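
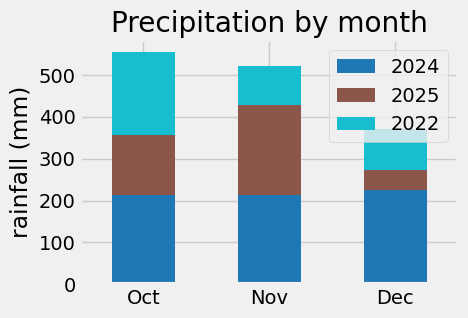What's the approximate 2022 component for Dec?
≈ 100

2022 top ≈ 350, bottom ≈ 250; segment ≈ 100.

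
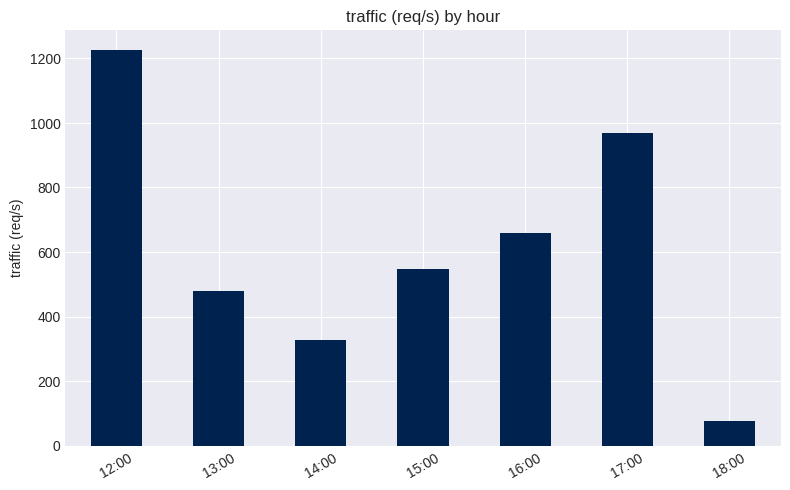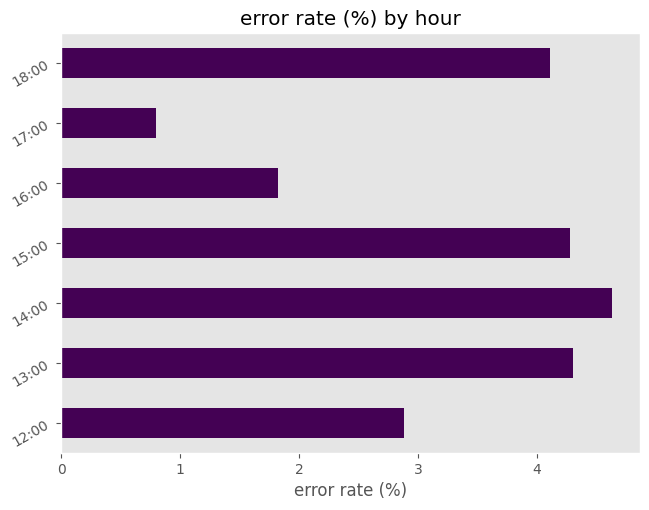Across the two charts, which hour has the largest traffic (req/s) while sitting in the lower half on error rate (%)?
12:00

Chart 2 median error rate (%) ≈ 4; below-median hours: 12:00, 16:00, 17:00. Among those, 12:00 has the highest traffic (req/s) (≈ 1200).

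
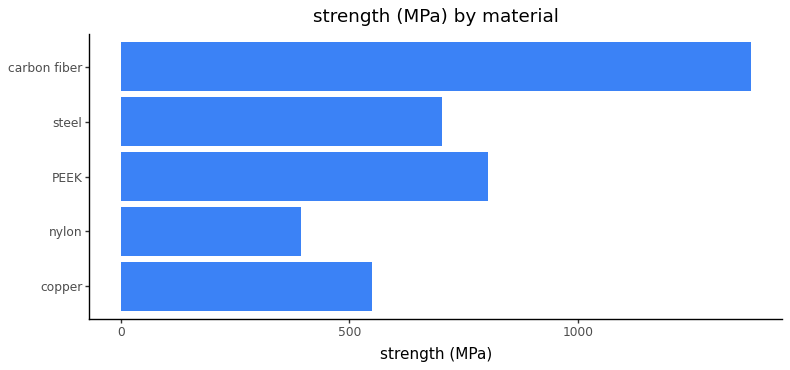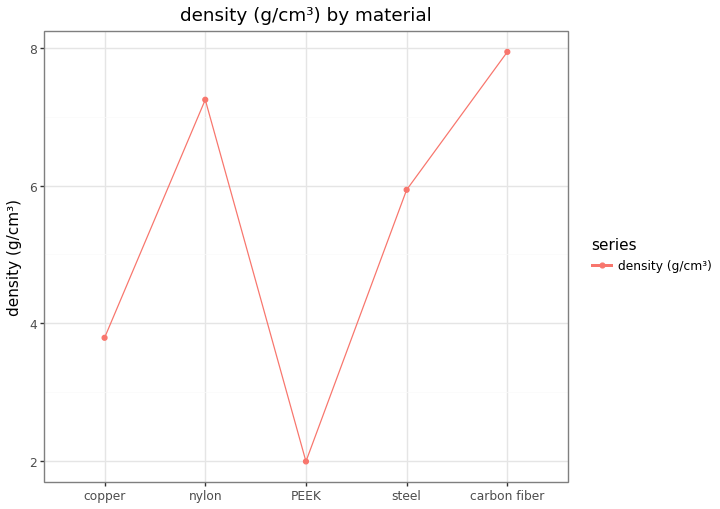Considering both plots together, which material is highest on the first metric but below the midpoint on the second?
Chart 2 median density (g/cm³) ≈ 6; below-median materials: copper, PEEK. Among those, PEEK has the highest strength (MPa) (≈ 800).

PEEK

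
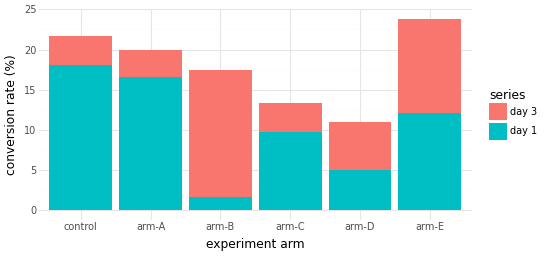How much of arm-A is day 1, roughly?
day 1 top ≈ 16, bottom ≈ 0; segment ≈ 16.

≈ 16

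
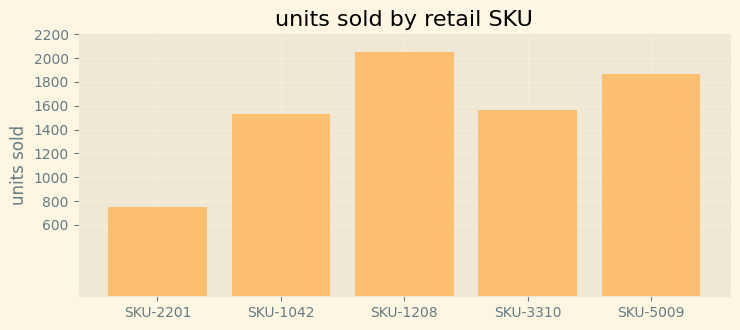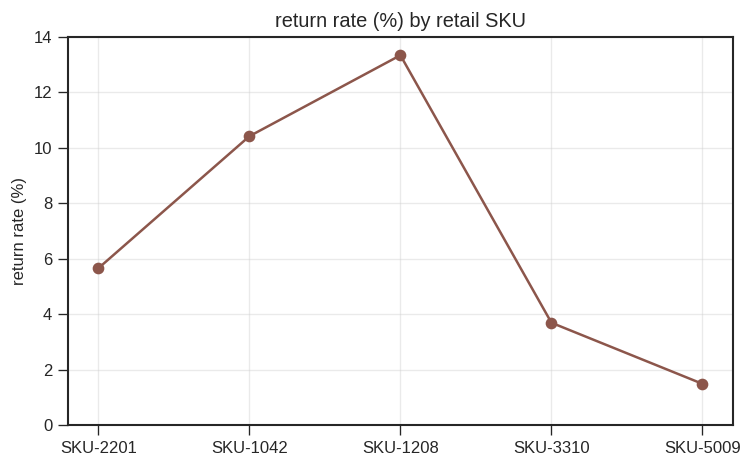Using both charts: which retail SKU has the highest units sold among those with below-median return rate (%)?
Chart 2 median return rate (%) ≈ 6; below-median retail SKUs: SKU-3310, SKU-5009. Among those, SKU-5009 has the highest units sold (≈ 1800).

SKU-5009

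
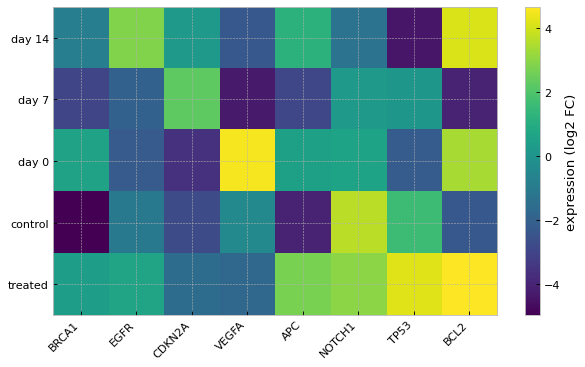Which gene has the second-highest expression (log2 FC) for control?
TP53

Top 3 for control: NOTCH1 ≈ 4, TP53 ≈ 2, VEGFA ≈ 0.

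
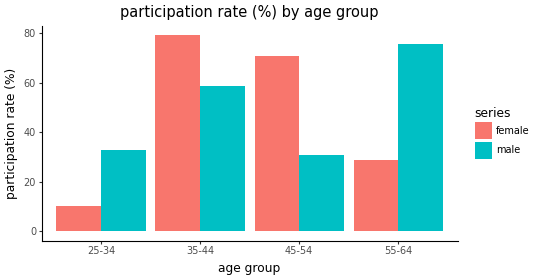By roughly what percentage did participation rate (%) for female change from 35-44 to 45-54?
35-44 ≈ 80, 45-54 ≈ 70; (70 − 80) / 80 ≈ -12.5%.

≈ -12.5%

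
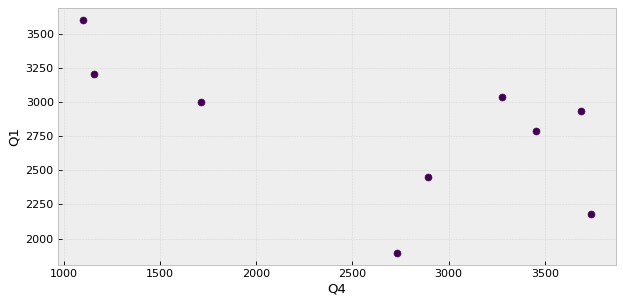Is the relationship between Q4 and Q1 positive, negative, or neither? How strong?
Points are negatively correlated; moderate (|r| ≈ 0.6).

negative, moderate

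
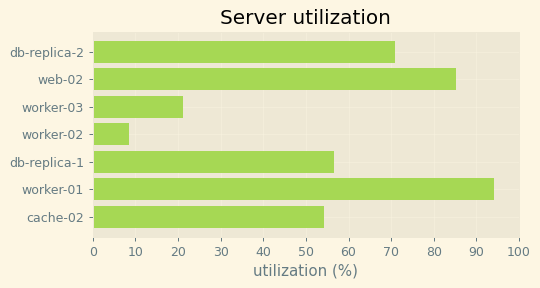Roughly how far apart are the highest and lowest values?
Max worker-01 ≈ 90, min worker-02 ≈ 10; range ≈ 80.

≈ 80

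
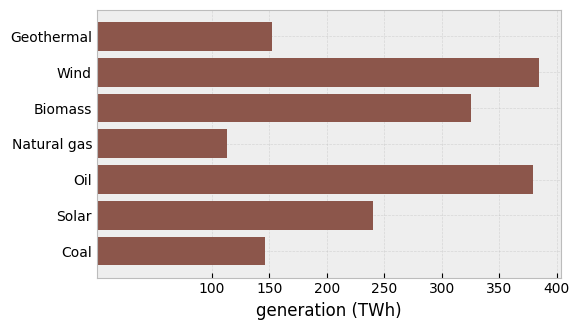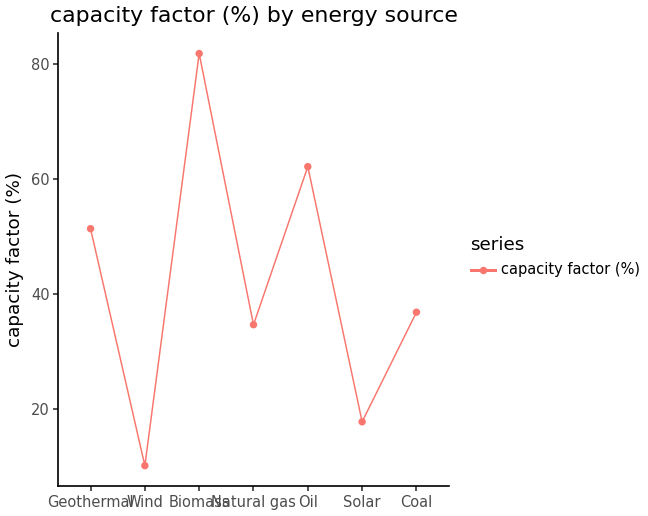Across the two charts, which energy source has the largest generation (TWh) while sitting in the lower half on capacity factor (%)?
Wind

Chart 2 median capacity factor (%) ≈ 40; below-median energy sources: Wind, Natural gas, Solar. Among those, Wind has the highest generation (TWh) (≈ 400).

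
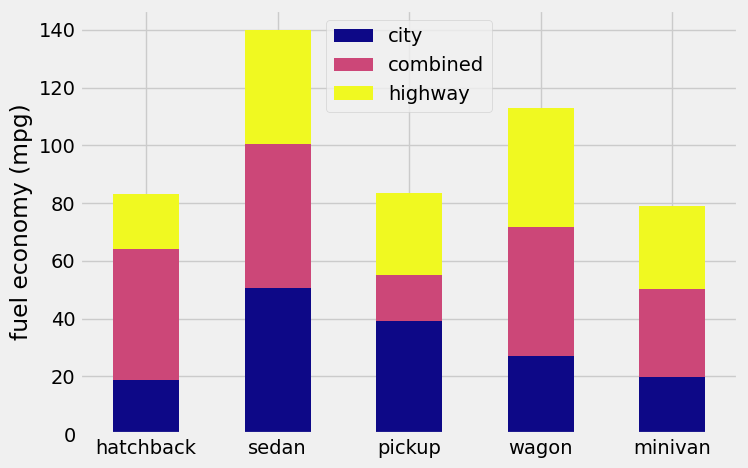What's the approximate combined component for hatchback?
combined top ≈ 60, bottom ≈ 20; segment ≈ 40.

≈ 40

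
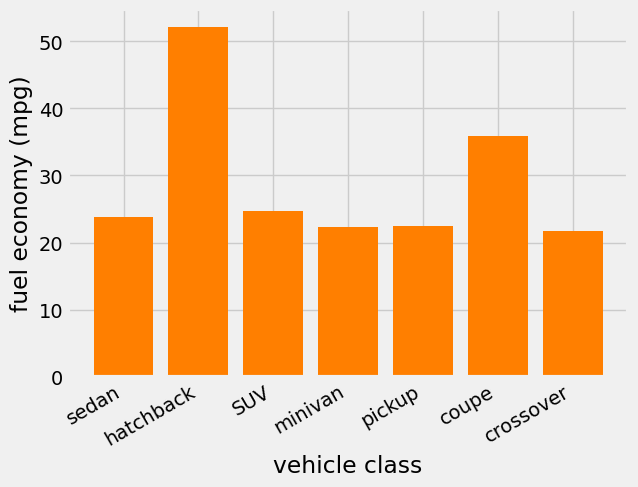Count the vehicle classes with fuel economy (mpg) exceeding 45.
Above 45: hatchback.

1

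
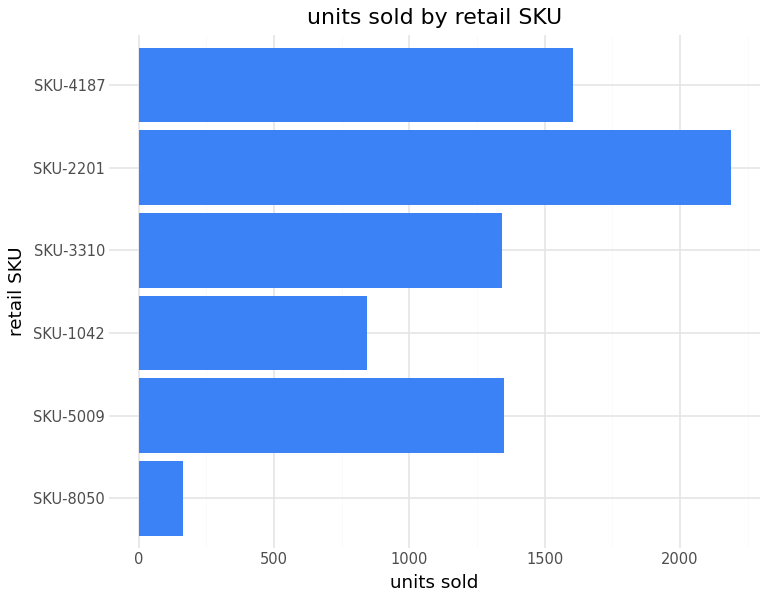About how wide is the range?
Max SKU-2201 ≈ 2200, min SKU-8050 ≈ 200; range ≈ 2000.

≈ 2000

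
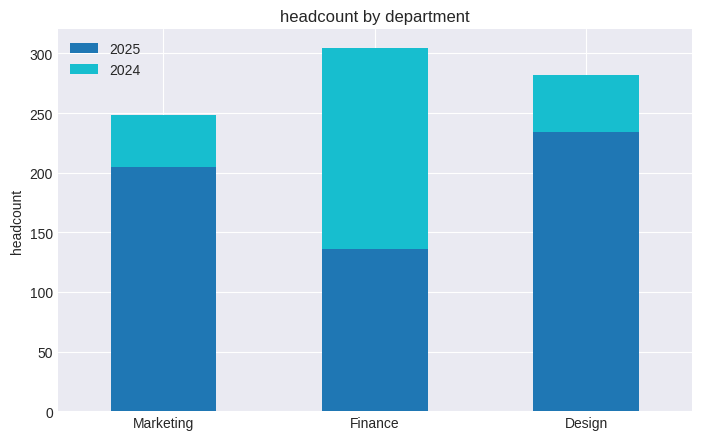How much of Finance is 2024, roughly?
2024 top ≈ 300, bottom ≈ 150; segment ≈ 150.

≈ 150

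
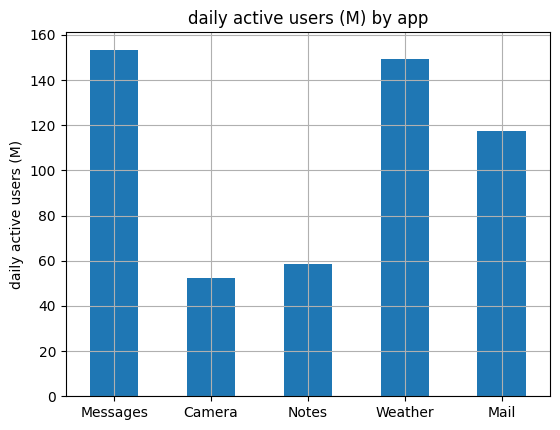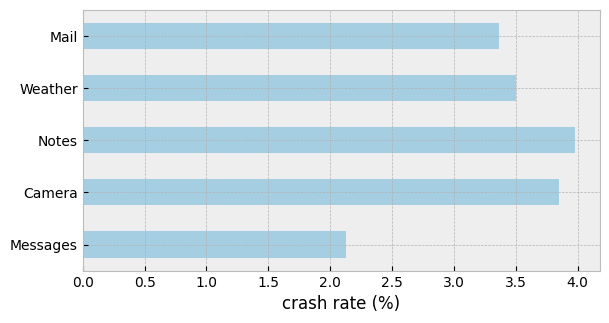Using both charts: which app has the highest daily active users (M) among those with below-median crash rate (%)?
Chart 2 median crash rate (%) ≈ 3.5; below-median apps: Messages, Mail. Among those, Messages has the highest daily active users (M) (≈ 160).

Messages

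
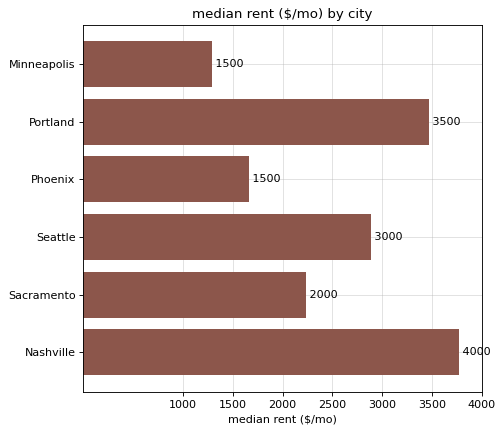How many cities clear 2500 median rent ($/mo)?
Above 2500: Portland, Seattle, Nashville.

3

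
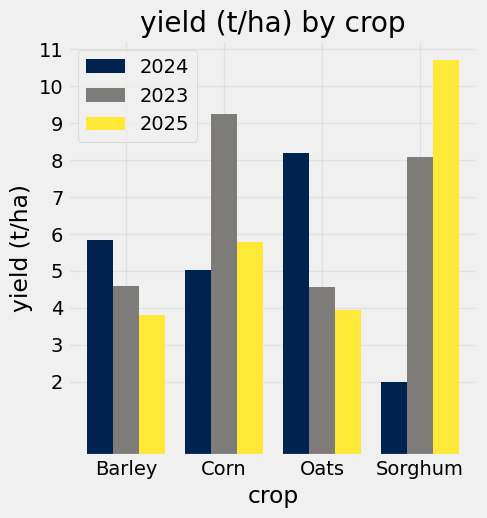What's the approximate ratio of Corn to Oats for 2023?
≈ 1.8×

Corn ≈ 9, Oats ≈ 5; 9/5 ≈ 1.8.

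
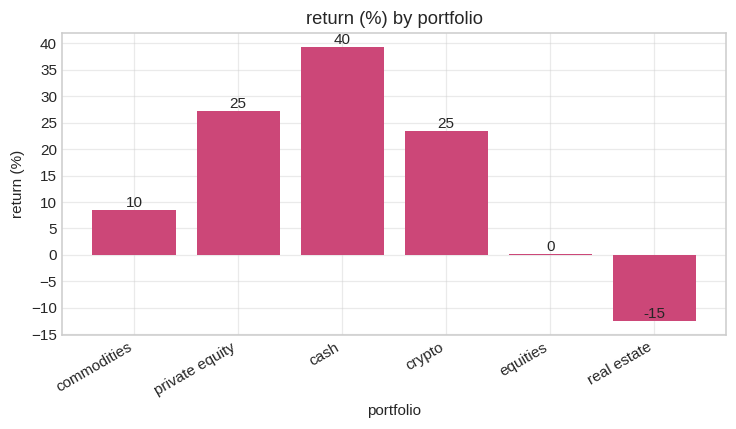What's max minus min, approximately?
Max cash ≈ 40, min real estate ≈ -15; range ≈ 55.

≈ 55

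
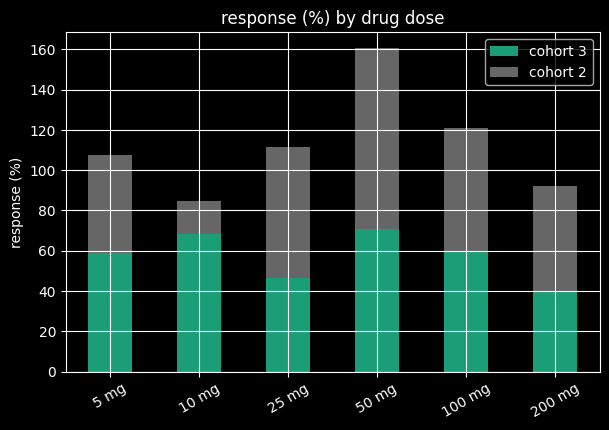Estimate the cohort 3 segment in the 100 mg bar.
≈ 60

cohort 3 top ≈ 60, bottom ≈ 0; segment ≈ 60.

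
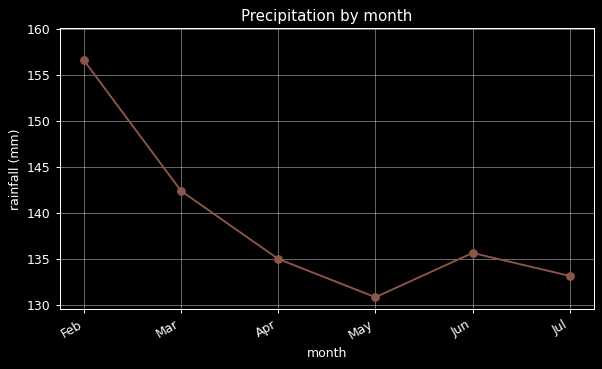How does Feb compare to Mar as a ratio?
≈ 1.11×

Feb ≈ 155, Mar ≈ 140; 155/140 ≈ 1.11.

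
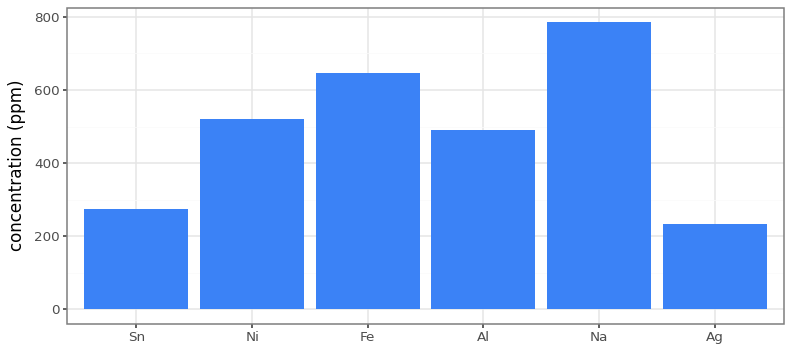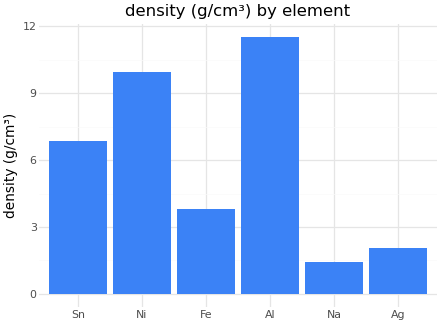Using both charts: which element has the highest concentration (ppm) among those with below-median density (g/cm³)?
Chart 2 median density (g/cm³) ≈ 6; below-median elements: Fe, Na, Ag. Among those, Na has the highest concentration (ppm) (≈ 800).

Na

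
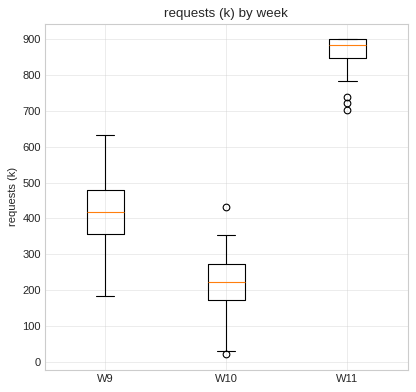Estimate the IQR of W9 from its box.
≈ 100

Q3 ≈ 500, Q1 ≈ 400; IQR ≈ 100.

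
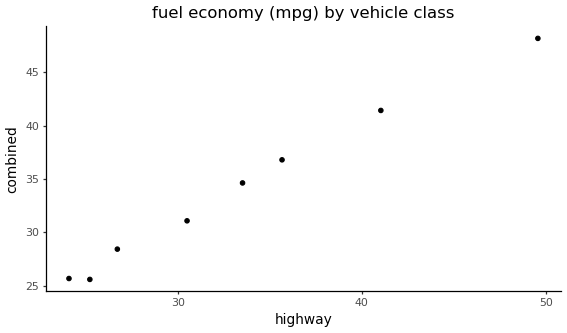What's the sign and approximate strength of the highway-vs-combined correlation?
positive, strong

Points are positively correlated; strong (|r| ≈ 1.0).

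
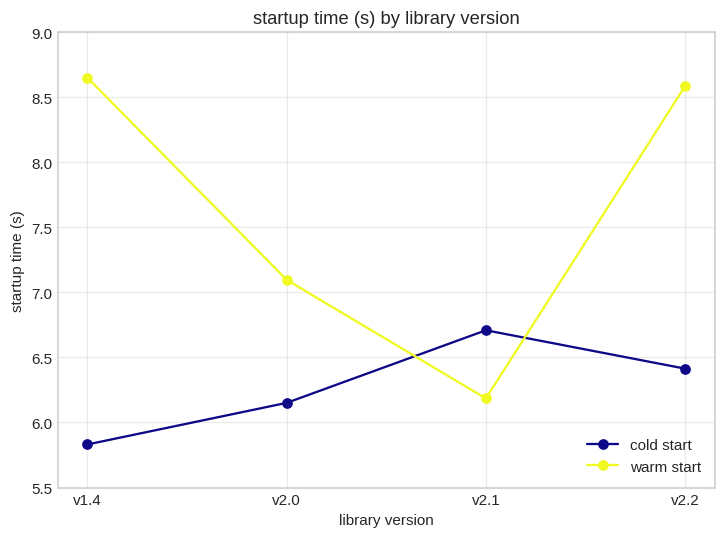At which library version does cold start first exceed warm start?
v2.0: cold start ≈ 6.0 vs warm start ≈ 7.0 (not yet); v2.1: cold start ≈ 6.5 vs warm start ≈ 6.0 (first crossover).

v2.1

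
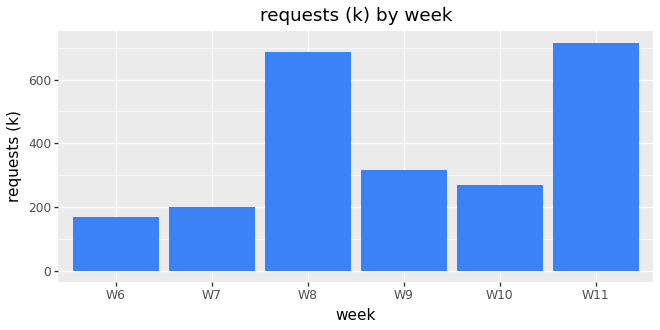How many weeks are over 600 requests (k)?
2

Above 600: W8, W11.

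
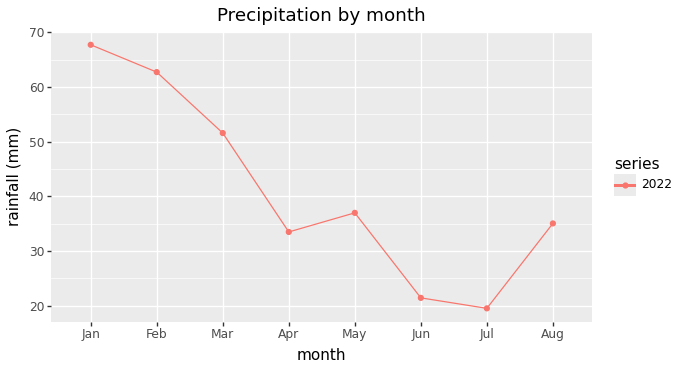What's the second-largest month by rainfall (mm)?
Top 3: Jan ≈ 70, Feb ≈ 65, Mar ≈ 50.

Feb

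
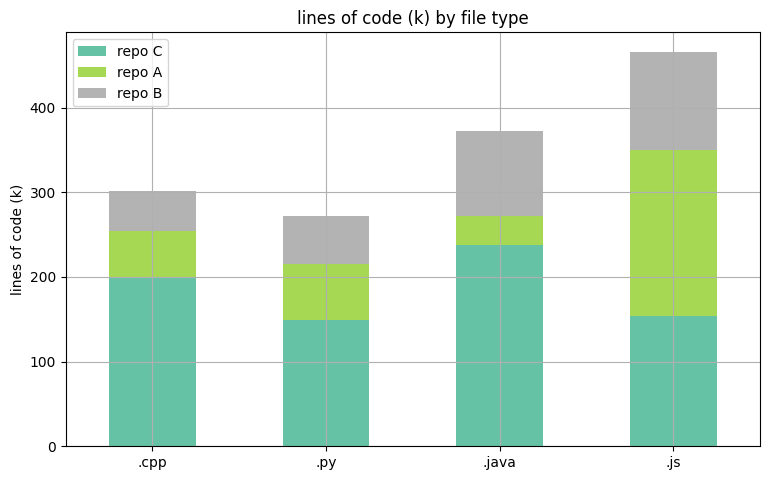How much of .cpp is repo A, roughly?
repo A top ≈ 250, bottom ≈ 200; segment ≈ 50.

≈ 50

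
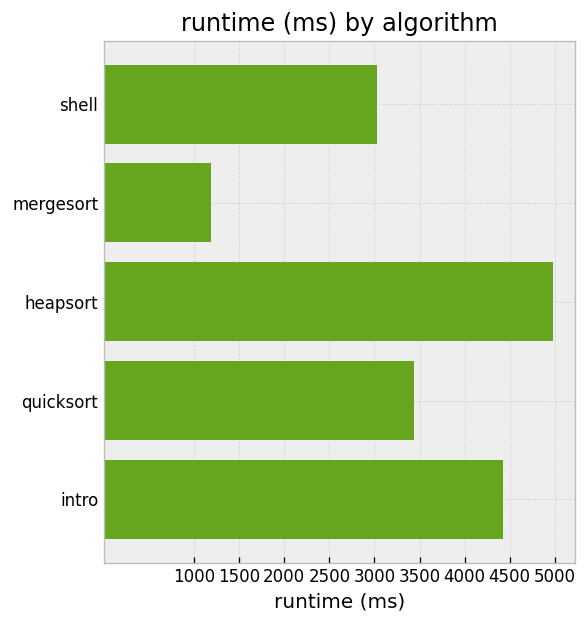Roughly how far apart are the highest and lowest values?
Max heapsort ≈ 5000, min mergesort ≈ 1000; range ≈ 4000.

≈ 4000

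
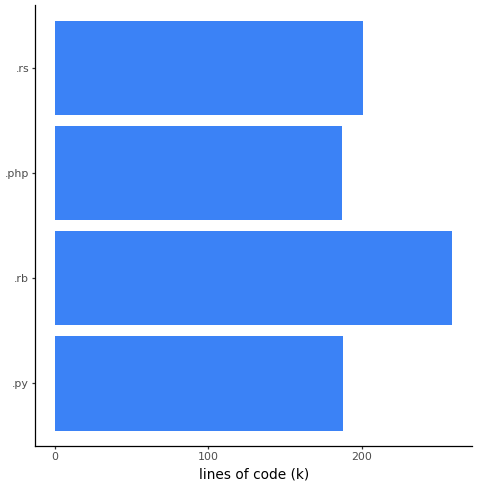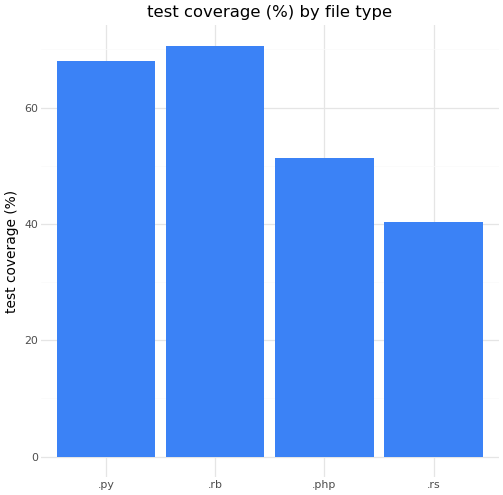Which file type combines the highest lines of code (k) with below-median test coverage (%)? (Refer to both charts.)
Chart 2 median test coverage (%) ≈ 60; below-median file types: .php, .rs. Among those, .rs has the highest lines of code (k) (≈ 200).

.rs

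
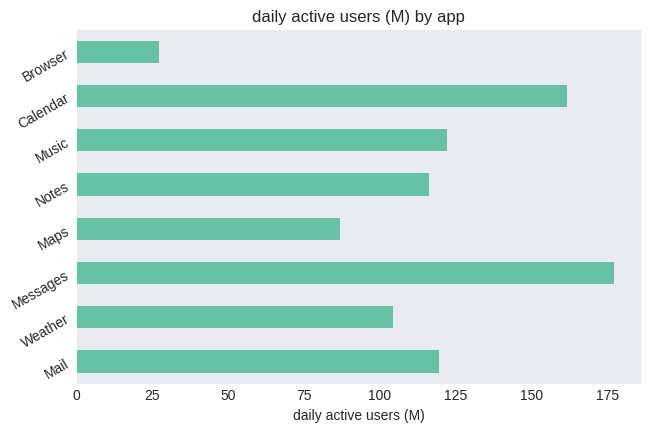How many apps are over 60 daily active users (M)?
7

Above 60: Mail, Weather, Messages, Maps, Notes, Music, Calendar.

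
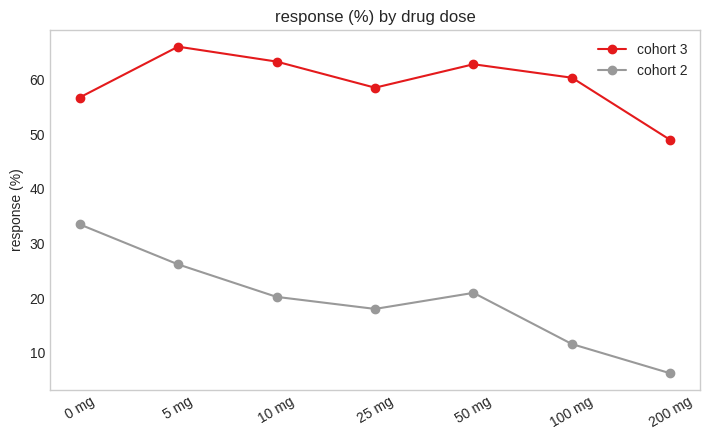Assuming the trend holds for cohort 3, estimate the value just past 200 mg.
Last three: 65, 60, 50 → slope ≈ -7.5/step → next ≈ 42.5.

≈ 42.5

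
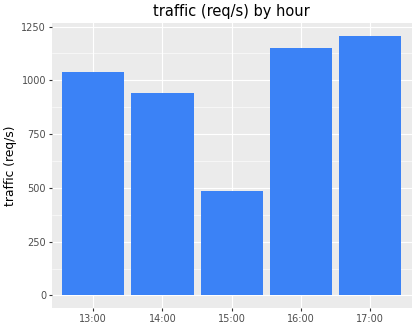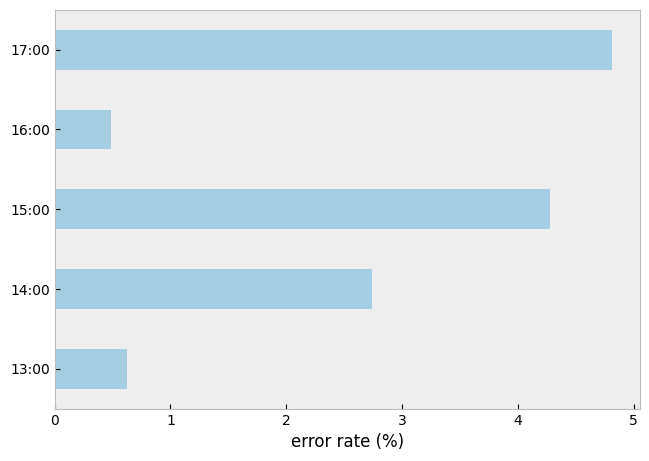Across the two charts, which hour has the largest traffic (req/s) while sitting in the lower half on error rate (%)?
Chart 2 median error rate (%) ≈ 2.5; below-median hours: 13:00, 16:00. Among those, 16:00 has the highest traffic (req/s) (≈ 1200).

16:00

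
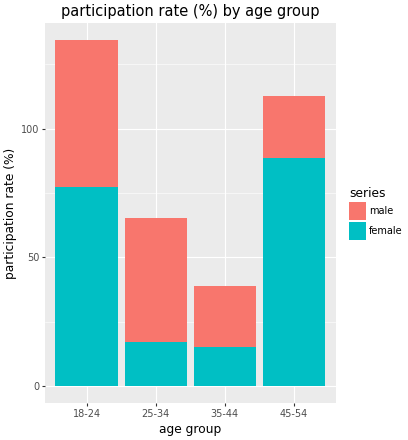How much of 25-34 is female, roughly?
female top ≈ 20, bottom ≈ 0; segment ≈ 20.

≈ 20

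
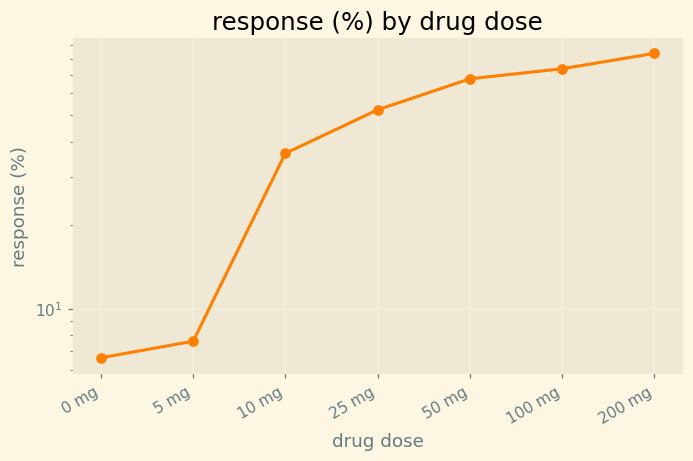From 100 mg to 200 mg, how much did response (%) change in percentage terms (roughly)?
100 mg ≈ 70, 200 mg ≈ 80; (80 − 70) / 70 ≈ +14.3%.

≈ +14.3%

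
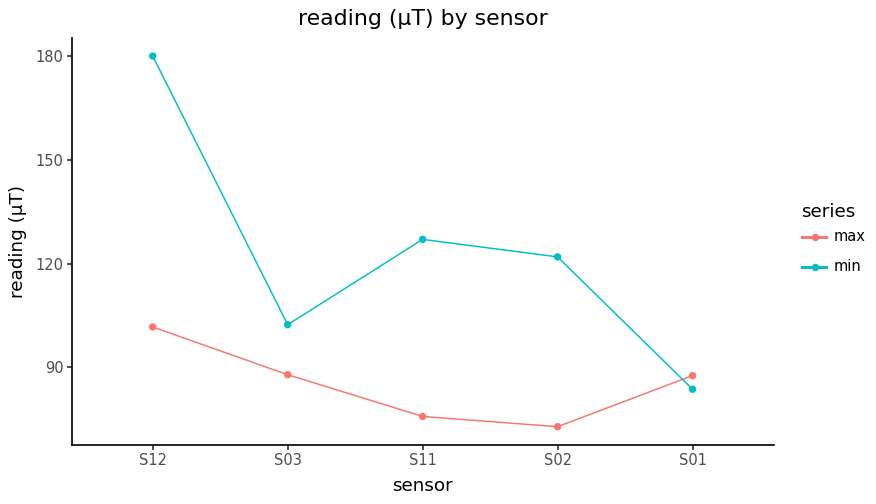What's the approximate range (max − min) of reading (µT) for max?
≈ 30

Max S12 ≈ 100, min S02 ≈ 70; range ≈ 30.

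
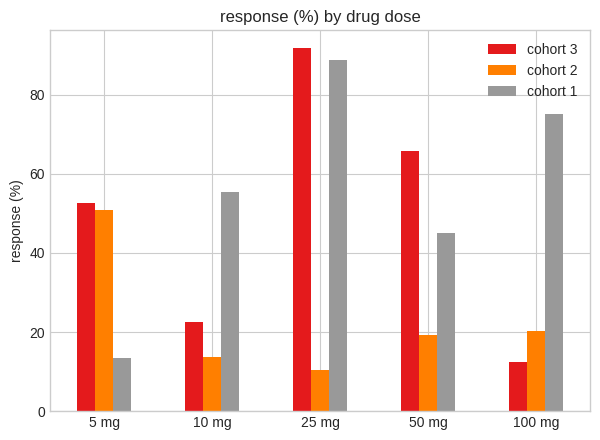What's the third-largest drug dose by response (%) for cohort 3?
Top 4 for cohort 3: 25 mg ≈ 90, 50 mg ≈ 70, 5 mg ≈ 50, 10 mg ≈ 20.

5 mg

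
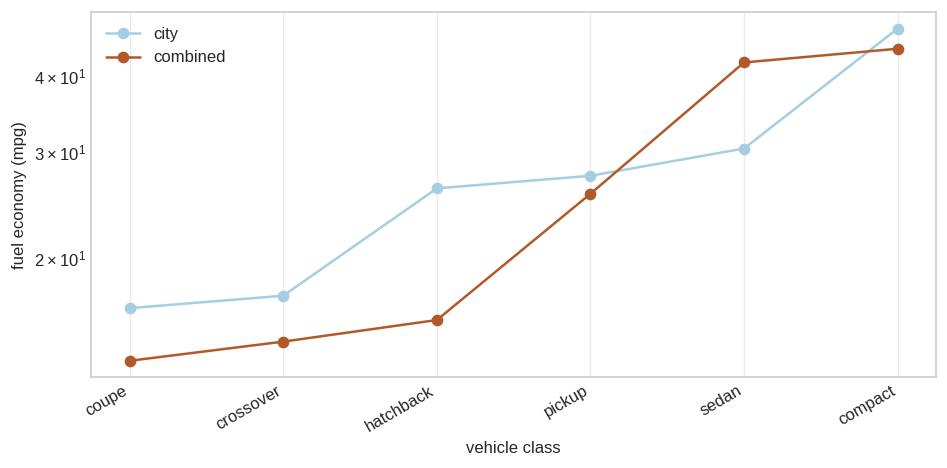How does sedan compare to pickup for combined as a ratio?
≈ 1.6×

sedan ≈ 40, pickup ≈ 25; 40/25 ≈ 1.6.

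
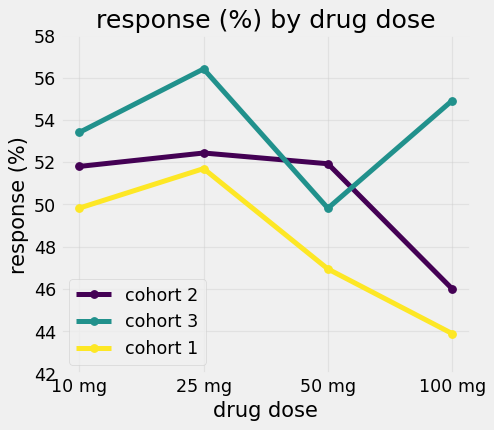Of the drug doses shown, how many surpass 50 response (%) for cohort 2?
Above 50: 10 mg, 25 mg, 50 mg.

3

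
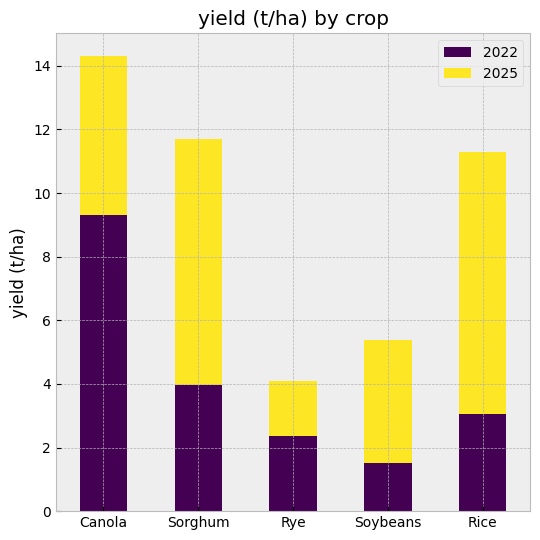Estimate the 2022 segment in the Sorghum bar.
2022 top ≈ 4, bottom ≈ 0; segment ≈ 4.

≈ 4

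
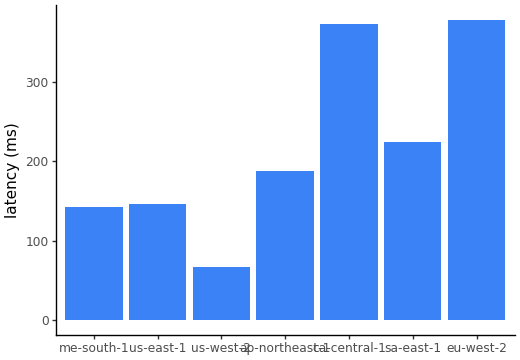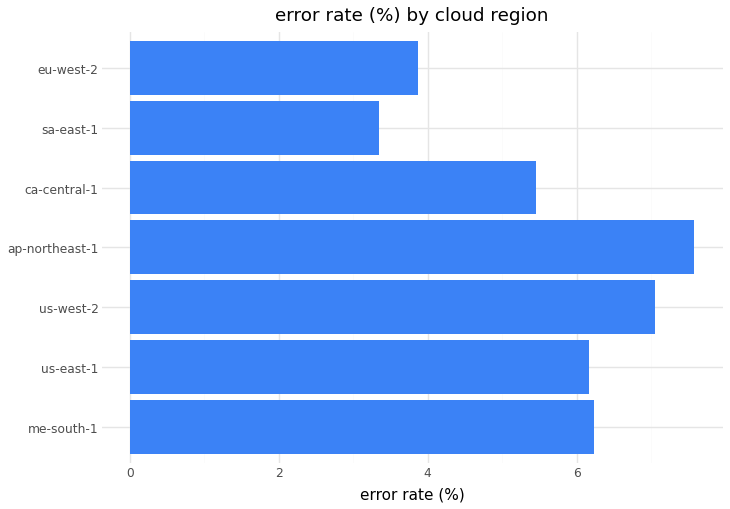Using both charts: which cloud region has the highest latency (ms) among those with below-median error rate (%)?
Chart 2 median error rate (%) ≈ 6; below-median cloud regions: ca-central-1, sa-east-1, eu-west-2. Among those, eu-west-2 has the highest latency (ms) (≈ 400).

eu-west-2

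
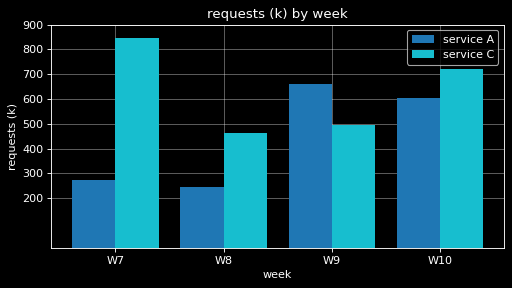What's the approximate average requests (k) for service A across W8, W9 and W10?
(200 + 700 + 600) / 3 ≈ 500.

≈ 500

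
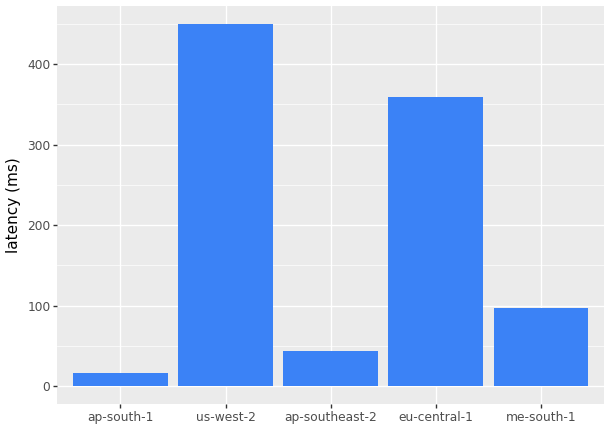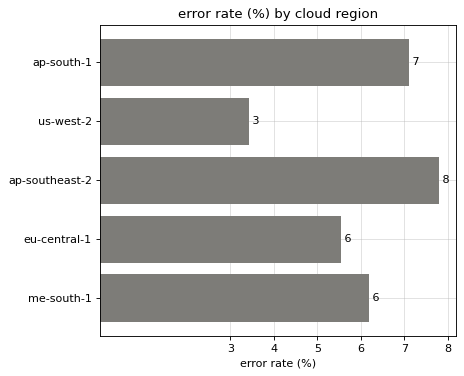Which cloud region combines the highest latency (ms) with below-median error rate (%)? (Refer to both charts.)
us-west-2

Chart 2 median error rate (%) ≈ 6; below-median cloud regions: us-west-2, eu-central-1. Among those, us-west-2 has the highest latency (ms) (≈ 450).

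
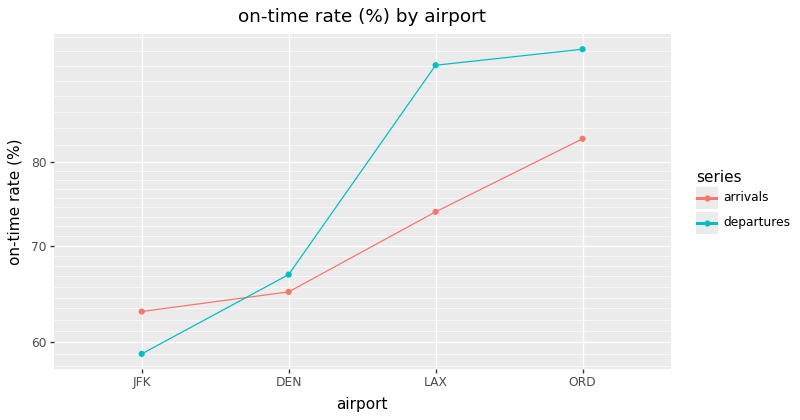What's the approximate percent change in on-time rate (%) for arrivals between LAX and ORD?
≈ +13.3%

LAX ≈ 75, ORD ≈ 85; (85 − 75) / 75 ≈ +13.3%.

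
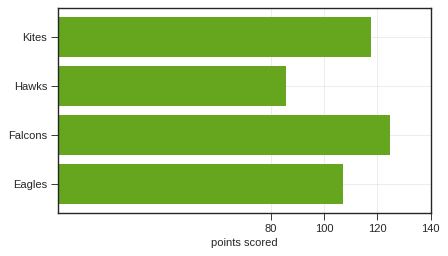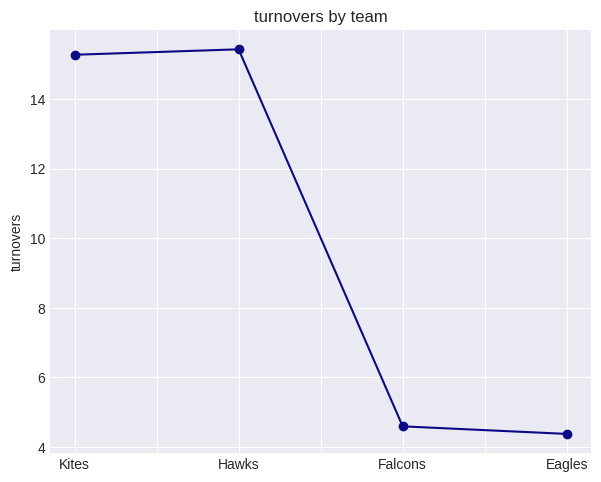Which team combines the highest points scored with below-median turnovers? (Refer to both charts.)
Chart 2 median turnovers ≈ 10; below-median teams: Falcons, Eagles. Among those, Falcons has the highest points scored (≈ 120).

Falcons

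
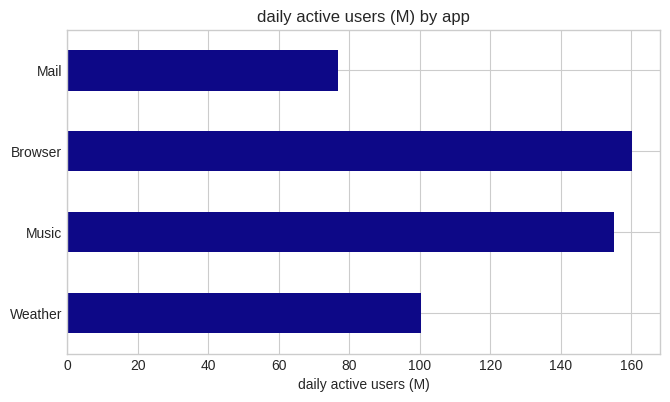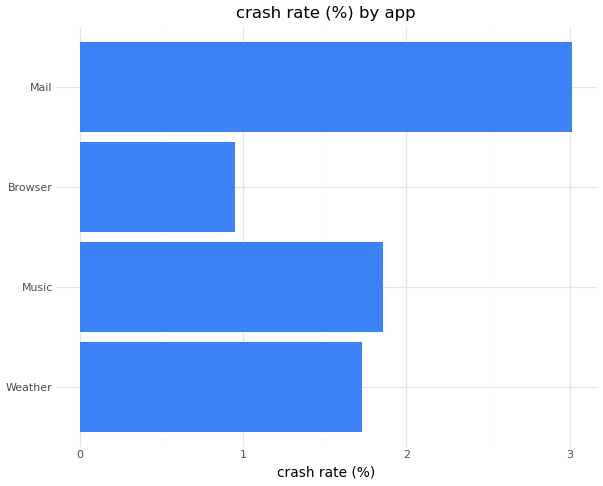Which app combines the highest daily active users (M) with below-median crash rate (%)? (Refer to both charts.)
Browser

Chart 2 median crash rate (%) ≈ 2; below-median apps: Weather, Browser. Among those, Browser has the highest daily active users (M) (≈ 160).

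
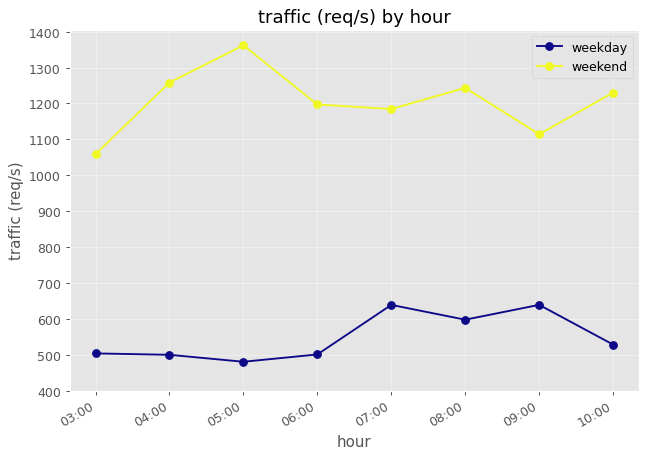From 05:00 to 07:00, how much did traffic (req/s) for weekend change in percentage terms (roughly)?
≈ -14.3%

05:00 ≈ 1400, 07:00 ≈ 1200; (1200 − 1400) / 1400 ≈ -14.3%.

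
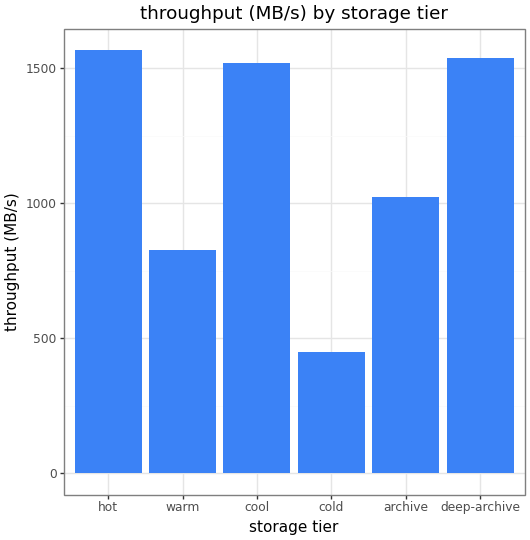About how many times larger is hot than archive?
hot ≈ 1600, archive ≈ 1000; 1600/1000 ≈ 1.6.

≈ 1.6×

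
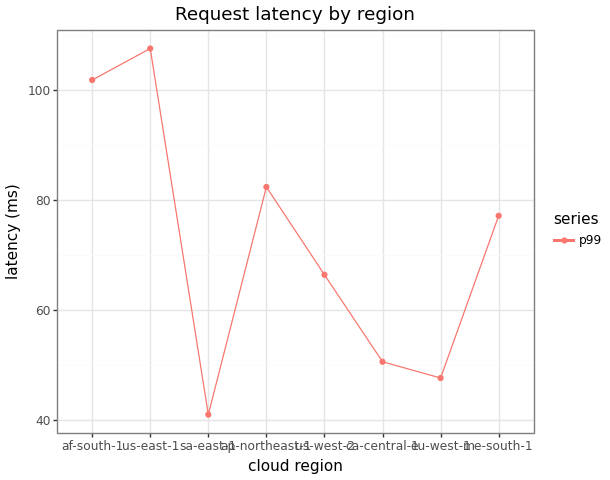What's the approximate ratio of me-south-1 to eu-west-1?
≈ 1.6×

me-south-1 ≈ 80, eu-west-1 ≈ 50; 80/50 ≈ 1.6.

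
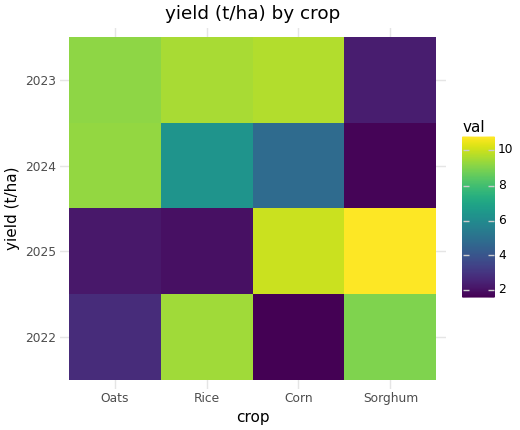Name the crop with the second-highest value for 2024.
Rice

Top 3 for 2024: Oats ≈ 9, Rice ≈ 6, Corn ≈ 5.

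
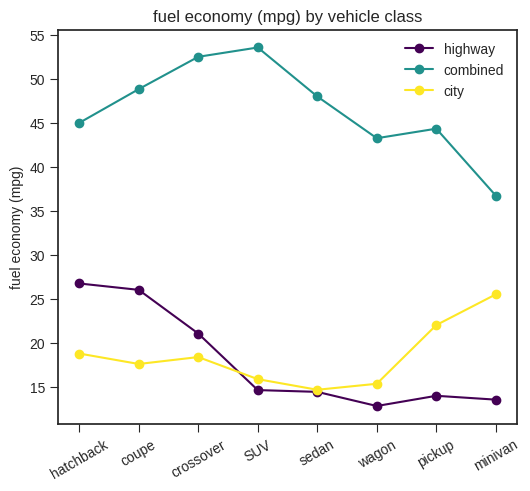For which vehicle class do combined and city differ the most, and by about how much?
SUV: combined ≈ 55, city ≈ 15 → gap ≈ 40. Next-largest (crossover) is only ≈ 30.

SUV, ≈ 40 mpg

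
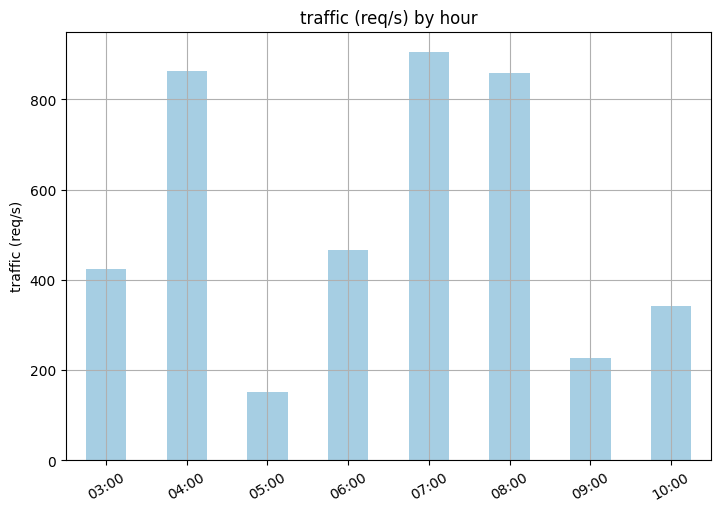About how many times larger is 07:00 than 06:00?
07:00 ≈ 900, 06:00 ≈ 500; 900/500 ≈ 1.8.

≈ 1.8×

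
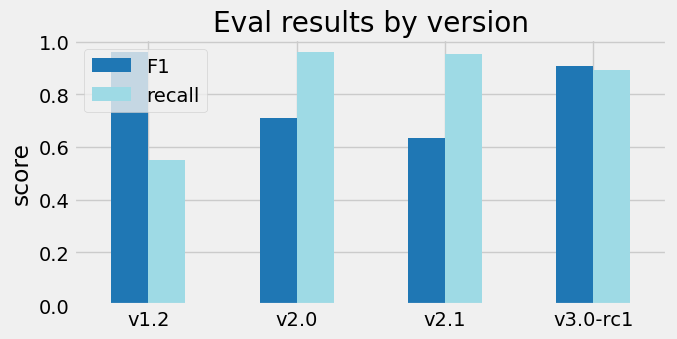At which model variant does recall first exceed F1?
v1.2: recall ≈ 0.6 vs F1 ≈ 1.0 (not yet); v2.0: recall ≈ 1.0 vs F1 ≈ 0.7 (first crossover).

v2.0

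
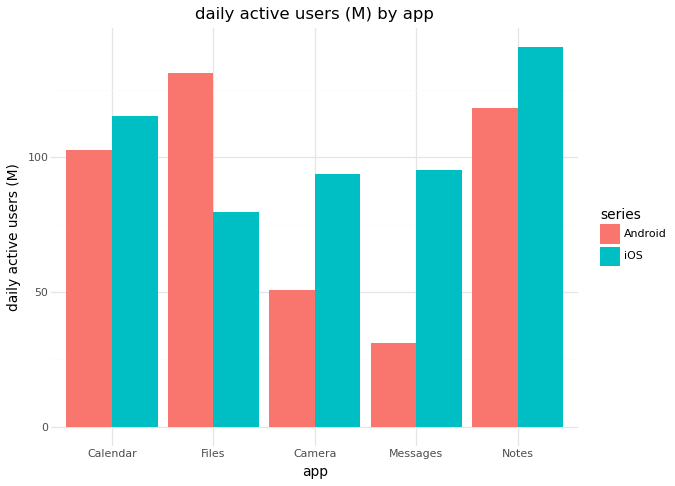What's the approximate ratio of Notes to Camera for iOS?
Notes ≈ 140, Camera ≈ 100; 140/100 ≈ 1.4.

≈ 1.4×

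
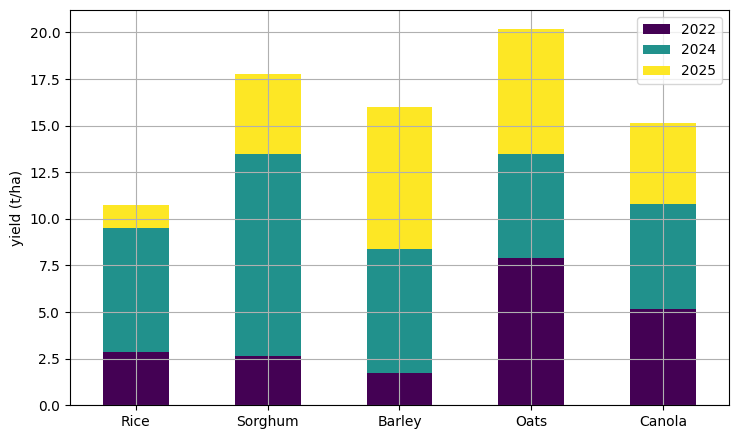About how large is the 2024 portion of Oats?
2024 top ≈ 14, bottom ≈ 8; segment ≈ 6.

≈ 6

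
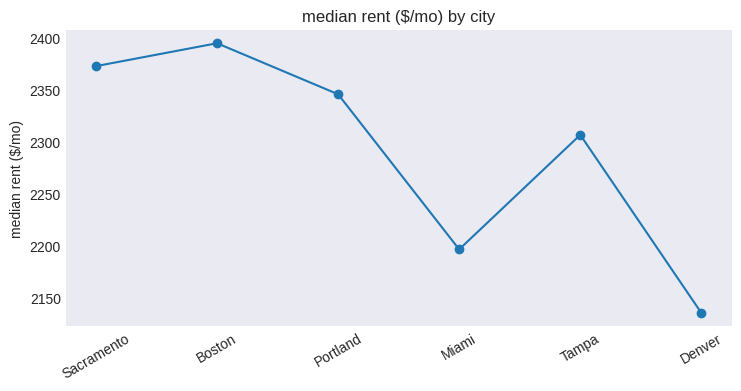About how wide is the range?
≈ 275

Max Boston ≈ 2400, min Denver ≈ 2125; range ≈ 275.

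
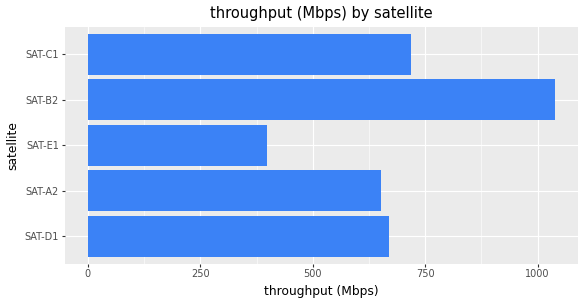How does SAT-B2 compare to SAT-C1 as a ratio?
SAT-B2 ≈ 1000, SAT-C1 ≈ 700; 1000/700 ≈ 1.43.

≈ 1.43×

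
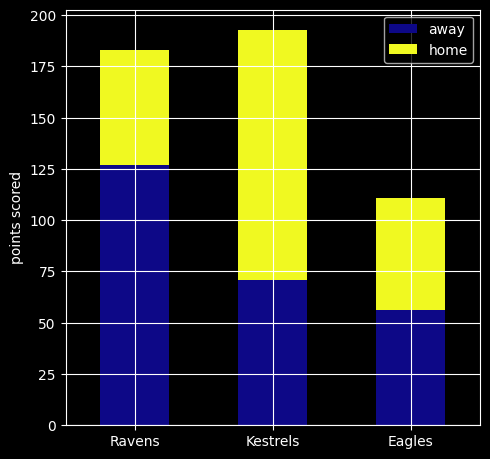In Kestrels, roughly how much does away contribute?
≈ 80

away top ≈ 80, bottom ≈ 0; segment ≈ 80.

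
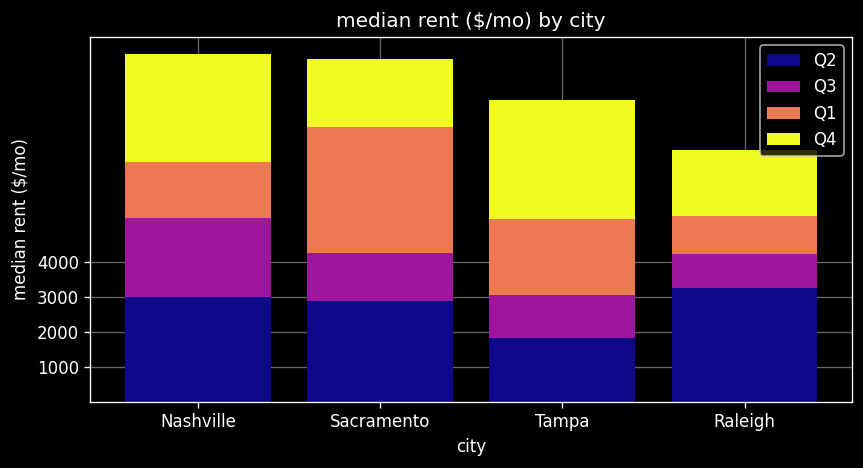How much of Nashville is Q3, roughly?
Q3 top ≈ 5000, bottom ≈ 3000; segment ≈ 2000.

≈ 2000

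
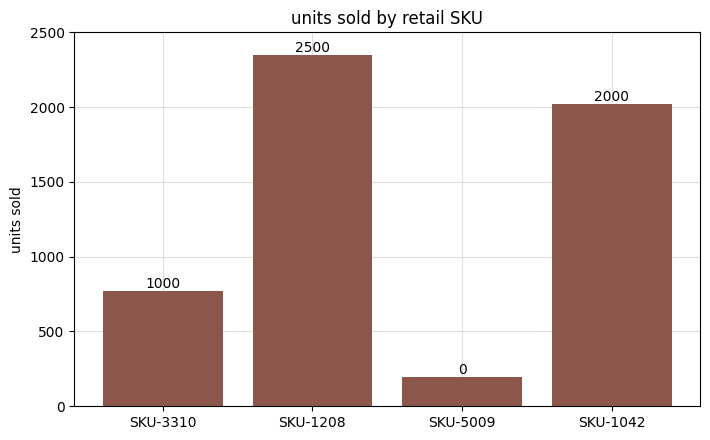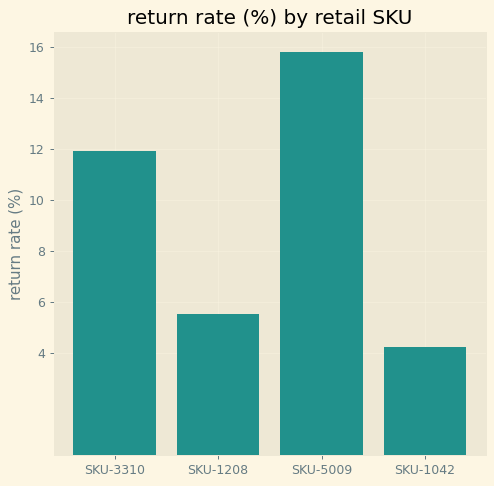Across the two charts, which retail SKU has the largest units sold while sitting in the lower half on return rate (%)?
Chart 2 median return rate (%) ≈ 8; below-median retail SKUs: SKU-1208, SKU-1042. Among those, SKU-1208 has the highest units sold (≈ 2500).

SKU-1208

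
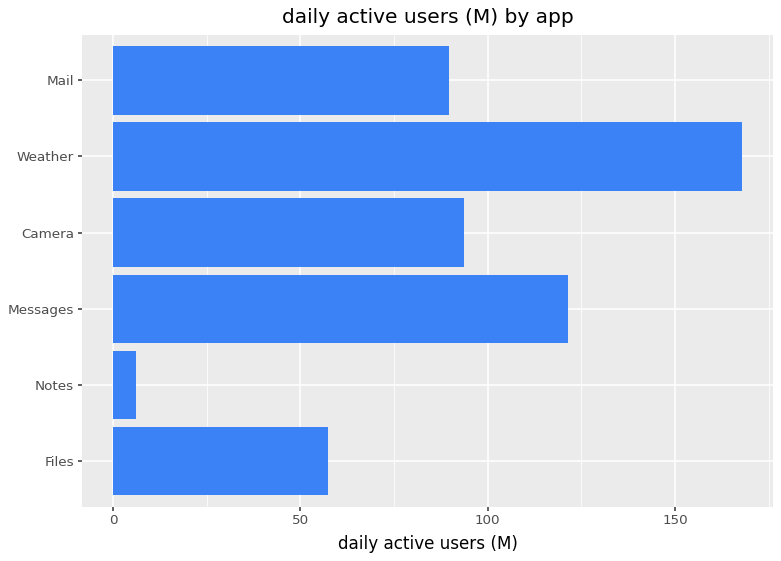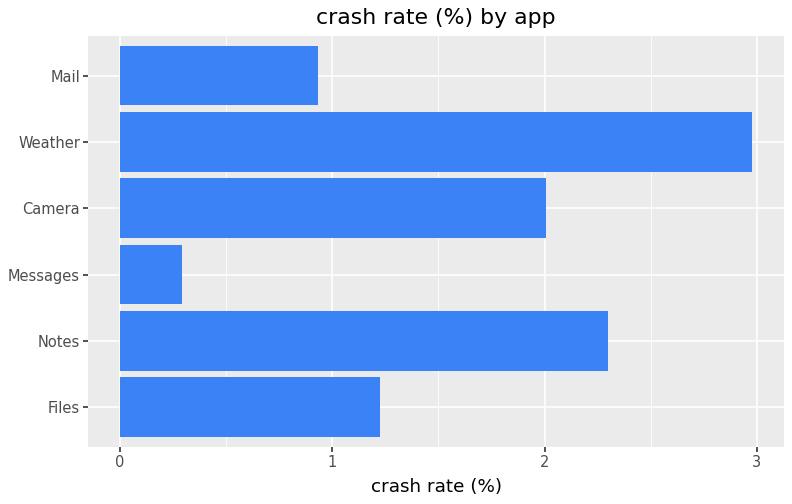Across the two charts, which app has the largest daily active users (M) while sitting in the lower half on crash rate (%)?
Chart 2 median crash rate (%) ≈ 1.5; below-median apps: Files, Messages, Mail. Among those, Messages has the highest daily active users (M) (≈ 120).

Messages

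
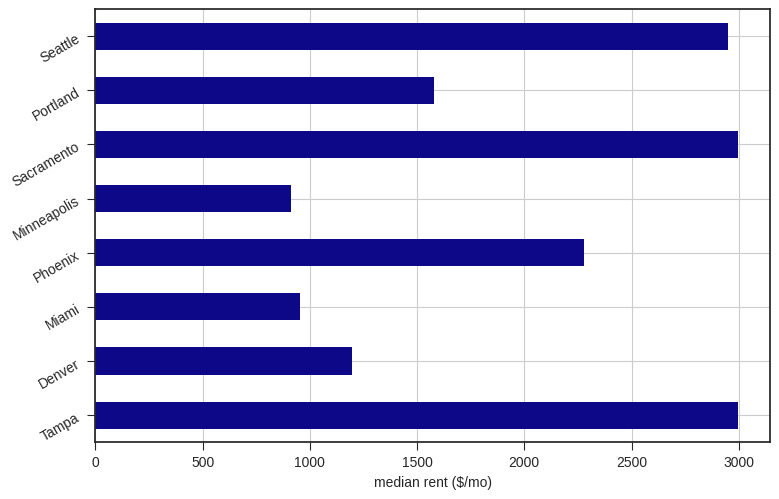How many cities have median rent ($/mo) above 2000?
Above 2000: Tampa, Phoenix, Sacramento, Seattle.

4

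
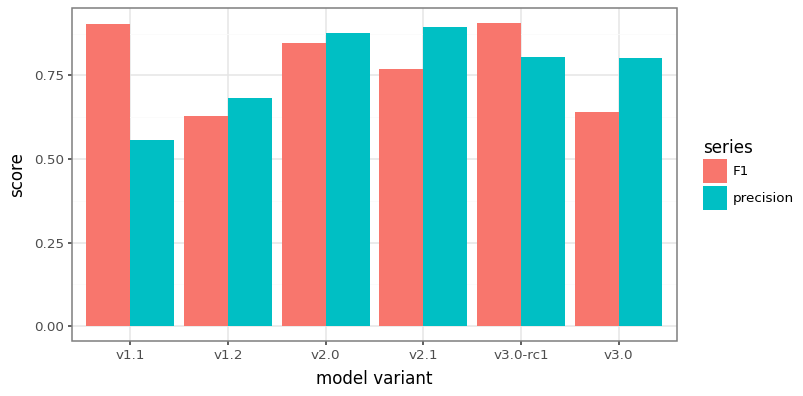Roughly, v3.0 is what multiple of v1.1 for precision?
v3.0 ≈ 0.8, v1.1 ≈ 0.6; 0.8/0.6 ≈ 1.33.

≈ 1.33×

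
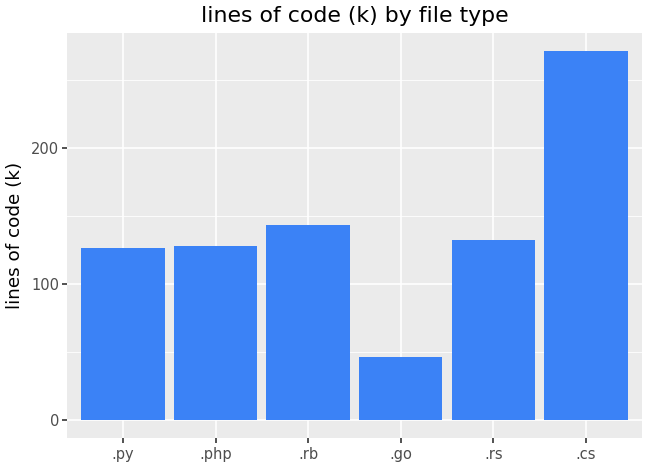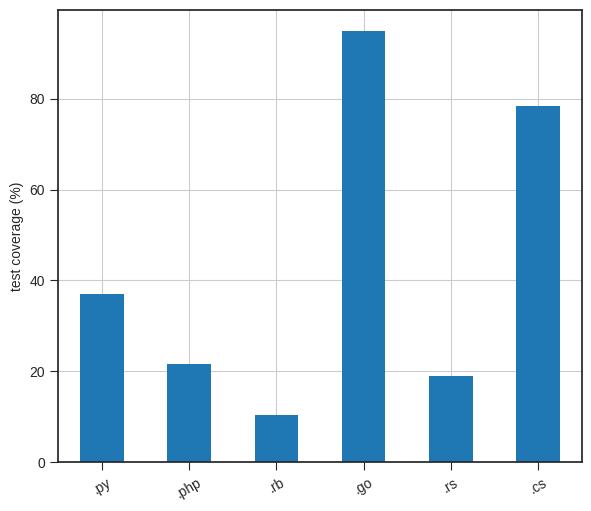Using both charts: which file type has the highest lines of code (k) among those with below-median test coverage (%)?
.rb

Chart 2 median test coverage (%) ≈ 30; below-median file types: .php, .rb, .rs. Among those, .rb has the highest lines of code (k) (≈ 150).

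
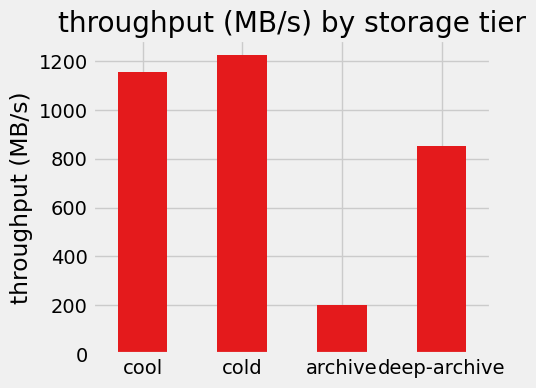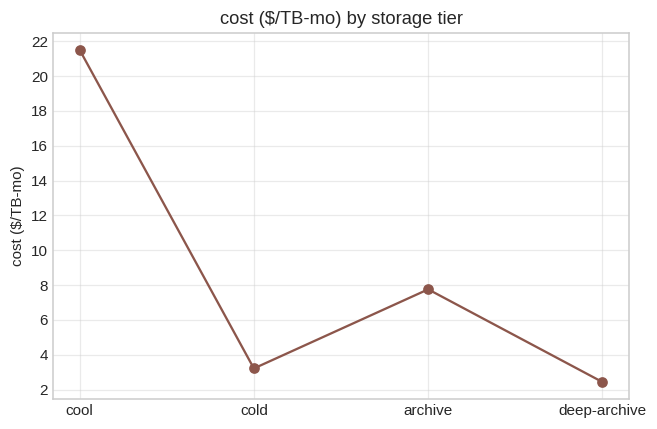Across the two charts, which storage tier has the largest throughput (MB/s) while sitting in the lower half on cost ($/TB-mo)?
cold

Chart 2 median cost ($/TB-mo) ≈ 6; below-median storage tiers: cold, deep-archive. Among those, cold has the highest throughput (MB/s) (≈ 1200).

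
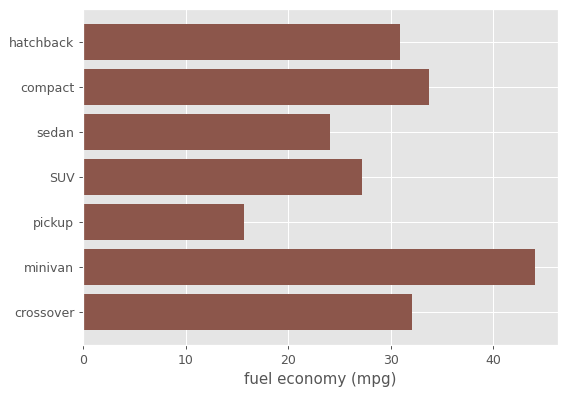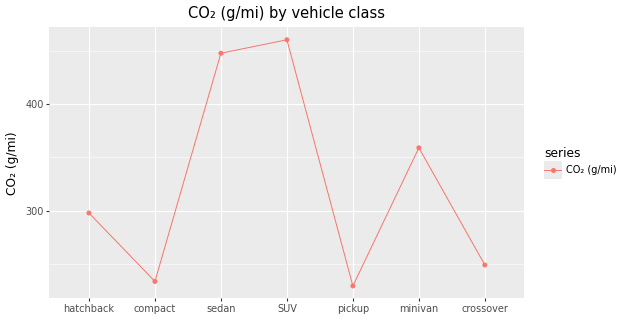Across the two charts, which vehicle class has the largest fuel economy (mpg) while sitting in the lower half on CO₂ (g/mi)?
Chart 2 median CO₂ (g/mi) ≈ 300; below-median vehicle classes: compact, pickup, crossover. Among those, compact has the highest fuel economy (mpg) (≈ 35).

compact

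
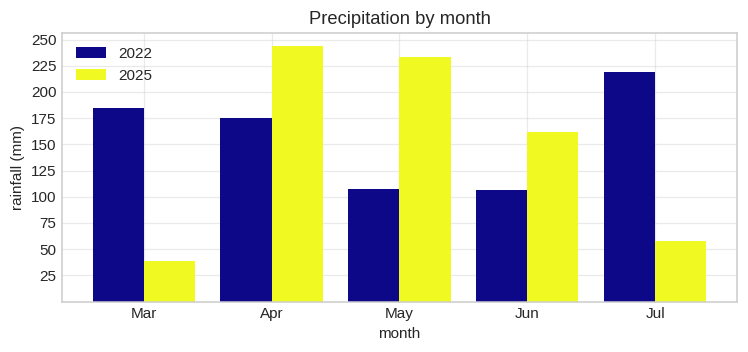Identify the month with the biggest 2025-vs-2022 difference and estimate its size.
Jul: 2025 ≈ 50, 2022 ≈ 225 → gap ≈ 175. Next-largest (Mar) is only ≈ 125.

Jul, ≈ 175 mm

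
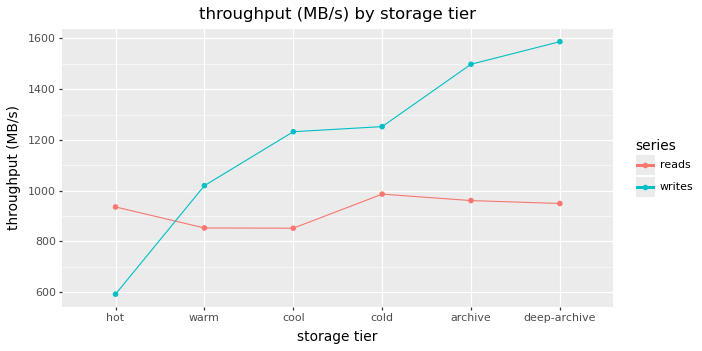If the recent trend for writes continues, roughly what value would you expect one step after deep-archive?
Last three: 1300, 1500, 1600 → slope ≈ 150/step → next ≈ 1750.

≈ 1750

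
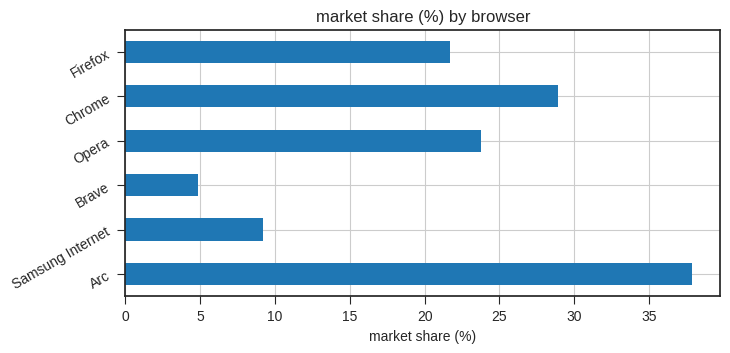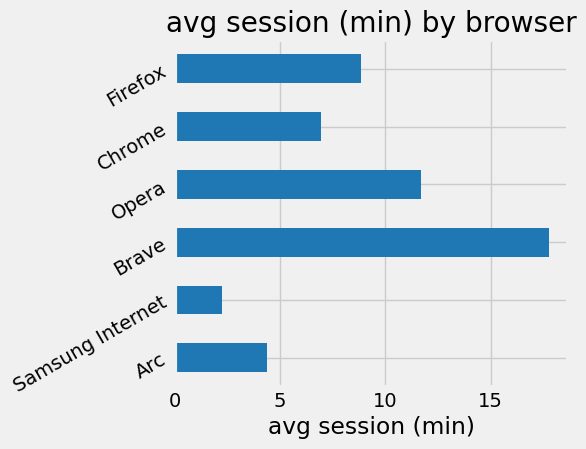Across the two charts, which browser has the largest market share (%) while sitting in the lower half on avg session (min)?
Chart 2 median avg session (min) ≈ 8; below-median browsers: Arc, Samsung Internet, Chrome. Among those, Arc has the highest market share (%) (≈ 40).

Arc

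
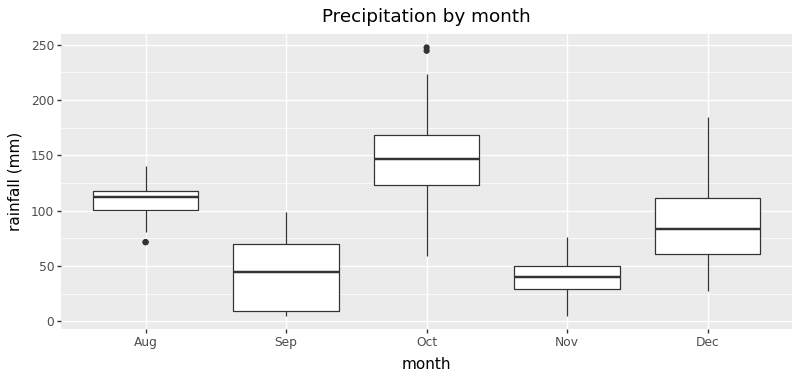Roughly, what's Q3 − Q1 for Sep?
≈ 60

Q3 ≈ 70, Q1 ≈ 10; IQR ≈ 60.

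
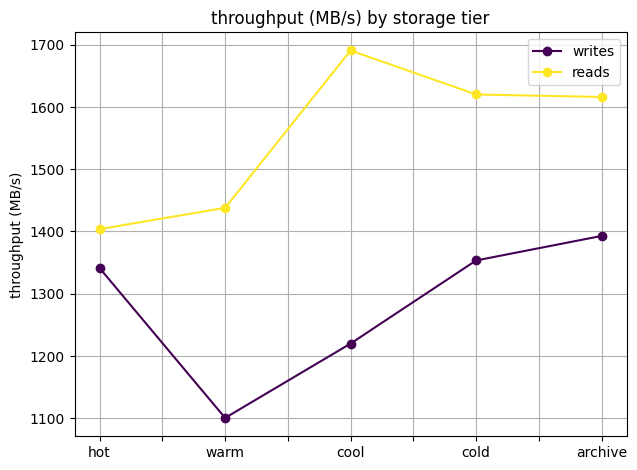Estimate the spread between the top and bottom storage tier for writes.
≈ 300

Max archive ≈ 1400, min warm ≈ 1100; range ≈ 300.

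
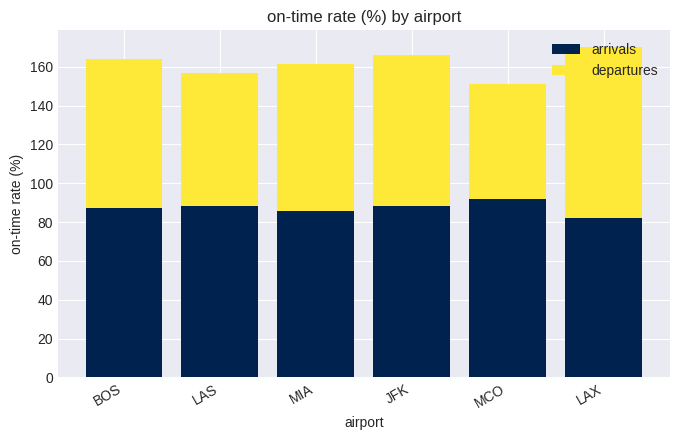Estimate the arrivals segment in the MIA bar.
arrivals top ≈ 80, bottom ≈ 0; segment ≈ 80.

≈ 80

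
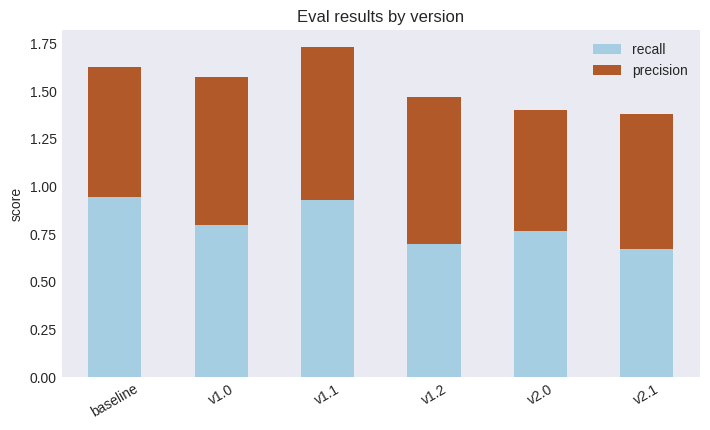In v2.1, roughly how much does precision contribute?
≈ 0.8

precision top ≈ 1.4, bottom ≈ 0.6; segment ≈ 0.8.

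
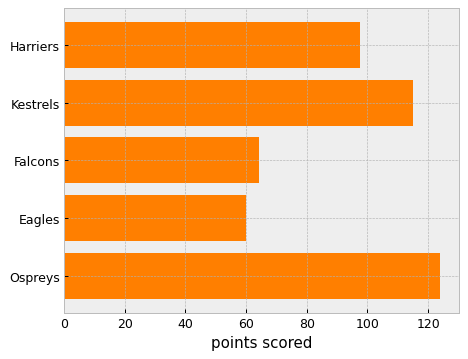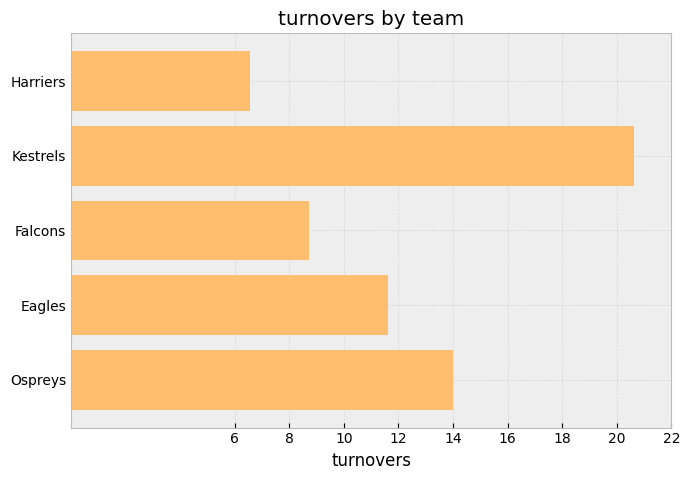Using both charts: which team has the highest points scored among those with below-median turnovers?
Harriers

Chart 2 median turnovers ≈ 12; below-median teams: Harriers, Falcons. Among those, Harriers has the highest points scored (≈ 100).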